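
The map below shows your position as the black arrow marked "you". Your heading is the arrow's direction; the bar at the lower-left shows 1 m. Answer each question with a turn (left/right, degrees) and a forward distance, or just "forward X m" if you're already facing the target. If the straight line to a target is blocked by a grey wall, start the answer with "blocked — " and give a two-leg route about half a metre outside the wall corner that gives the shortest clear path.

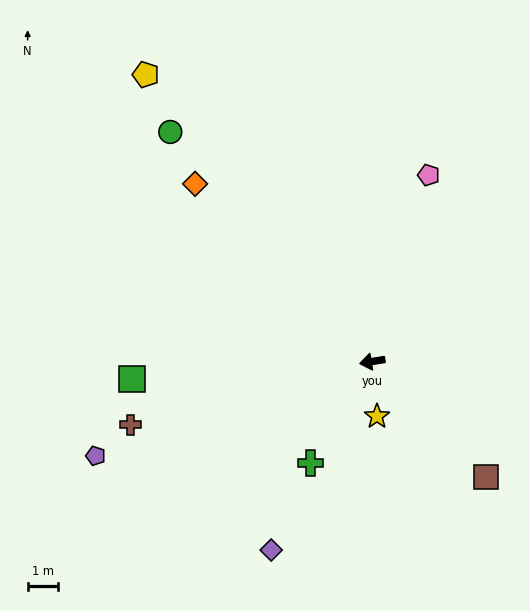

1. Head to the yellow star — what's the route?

turn left 85°, forward 1.8 m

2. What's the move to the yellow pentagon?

turn right 61°, forward 11.9 m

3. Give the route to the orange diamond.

turn right 55°, forward 8.2 m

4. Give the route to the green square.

turn right 5°, forward 7.9 m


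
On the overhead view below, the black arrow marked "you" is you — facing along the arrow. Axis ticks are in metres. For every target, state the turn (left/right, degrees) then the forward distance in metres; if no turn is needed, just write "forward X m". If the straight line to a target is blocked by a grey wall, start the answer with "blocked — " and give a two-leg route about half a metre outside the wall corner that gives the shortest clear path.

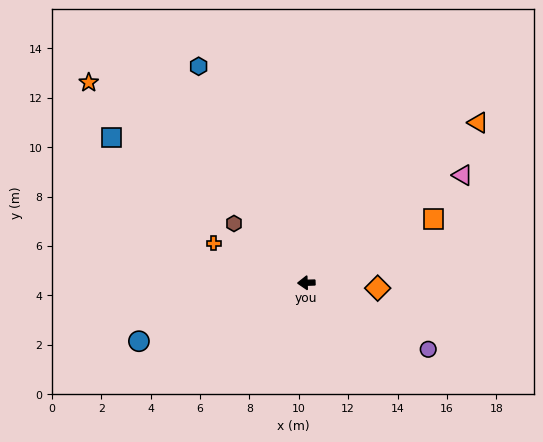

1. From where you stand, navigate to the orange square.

turn right 155°, forward 5.8 m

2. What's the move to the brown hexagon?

turn right 41°, forward 3.8 m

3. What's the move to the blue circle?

turn left 17°, forward 7.2 m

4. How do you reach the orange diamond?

turn left 174°, forward 2.9 m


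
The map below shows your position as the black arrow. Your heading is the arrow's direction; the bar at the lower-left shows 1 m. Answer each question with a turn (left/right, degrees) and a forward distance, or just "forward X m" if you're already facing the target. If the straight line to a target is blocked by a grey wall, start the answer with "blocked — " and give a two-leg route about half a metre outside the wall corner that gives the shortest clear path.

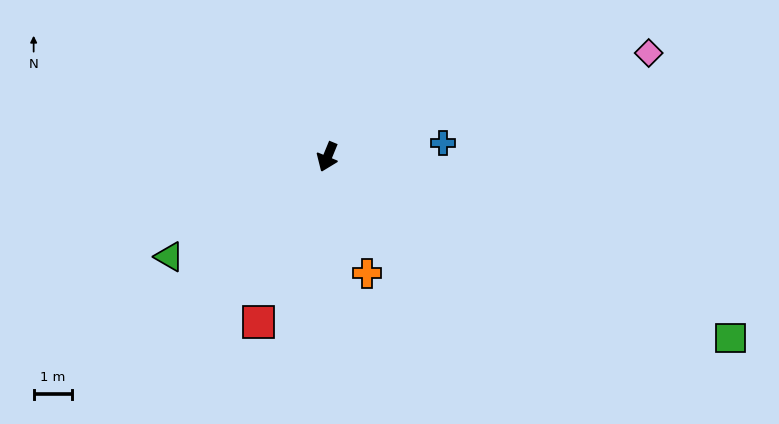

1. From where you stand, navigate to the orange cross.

turn left 41°, forward 3.2 m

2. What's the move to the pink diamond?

turn left 130°, forward 8.7 m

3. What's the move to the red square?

forward 4.6 m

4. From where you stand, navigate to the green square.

turn left 88°, forward 11.4 m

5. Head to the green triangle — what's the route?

turn right 35°, forward 4.8 m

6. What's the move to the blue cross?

turn left 119°, forward 3.0 m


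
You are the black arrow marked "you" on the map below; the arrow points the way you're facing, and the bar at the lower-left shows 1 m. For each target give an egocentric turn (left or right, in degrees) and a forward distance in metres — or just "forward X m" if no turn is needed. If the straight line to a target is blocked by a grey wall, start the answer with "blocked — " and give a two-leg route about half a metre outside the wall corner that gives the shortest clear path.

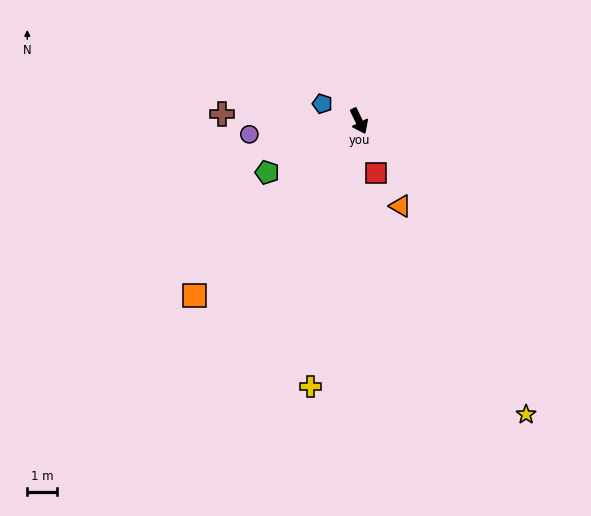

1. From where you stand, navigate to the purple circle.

turn right 109°, forward 3.7 m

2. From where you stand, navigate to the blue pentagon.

turn right 141°, forward 1.3 m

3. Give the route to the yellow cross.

turn right 36°, forward 9.0 m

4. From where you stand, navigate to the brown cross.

turn right 119°, forward 4.6 m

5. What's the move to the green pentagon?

turn right 87°, forward 3.5 m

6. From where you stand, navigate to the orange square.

turn right 69°, forward 8.0 m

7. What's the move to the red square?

turn right 8°, forward 1.8 m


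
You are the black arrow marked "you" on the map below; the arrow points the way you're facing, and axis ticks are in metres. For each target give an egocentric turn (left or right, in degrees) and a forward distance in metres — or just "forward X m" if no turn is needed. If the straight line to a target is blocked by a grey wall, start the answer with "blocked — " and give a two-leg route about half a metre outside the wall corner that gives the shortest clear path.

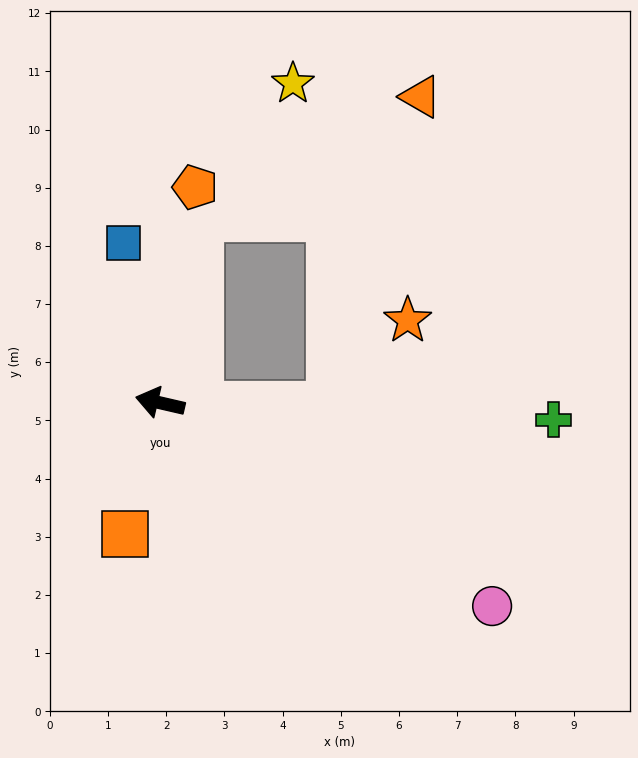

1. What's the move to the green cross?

turn right 169°, forward 6.8 m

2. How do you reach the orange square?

turn left 88°, forward 2.3 m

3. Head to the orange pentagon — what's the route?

turn right 86°, forward 3.8 m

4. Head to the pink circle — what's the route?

turn left 162°, forward 6.7 m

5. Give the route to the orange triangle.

blocked — turn right 168°, forward 2.9 m, then turn left 75°, forward 5.5 m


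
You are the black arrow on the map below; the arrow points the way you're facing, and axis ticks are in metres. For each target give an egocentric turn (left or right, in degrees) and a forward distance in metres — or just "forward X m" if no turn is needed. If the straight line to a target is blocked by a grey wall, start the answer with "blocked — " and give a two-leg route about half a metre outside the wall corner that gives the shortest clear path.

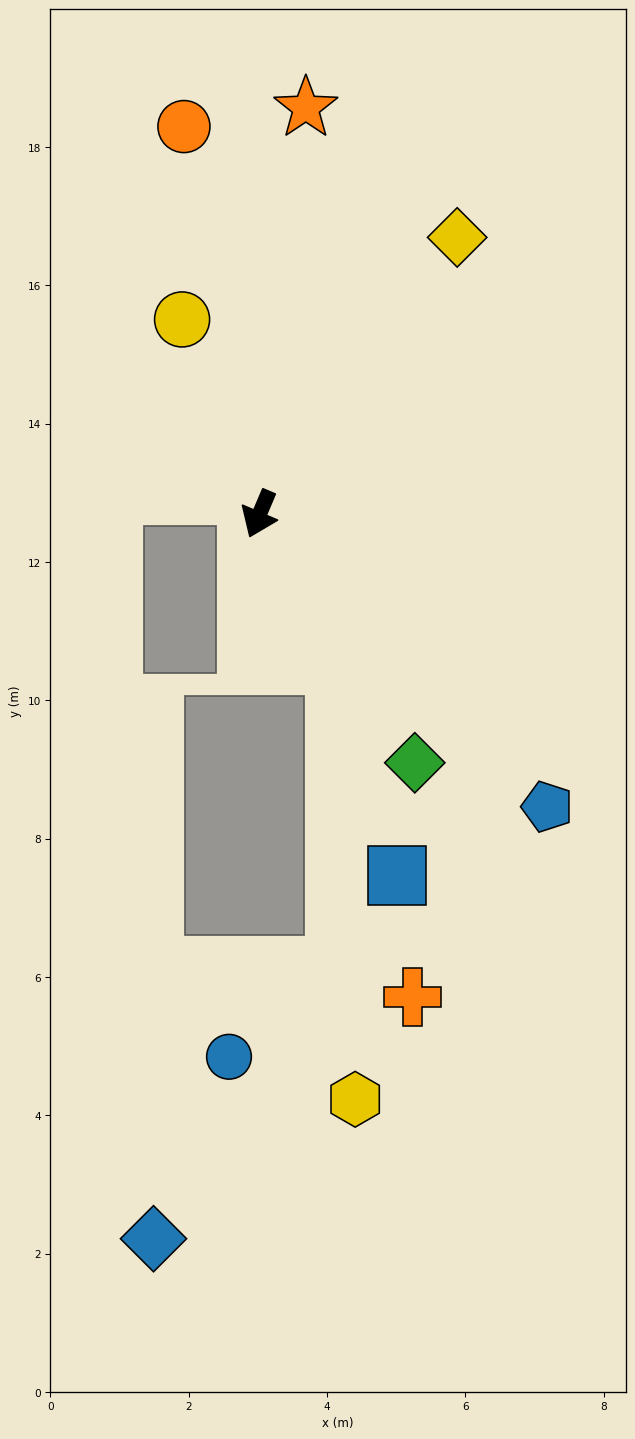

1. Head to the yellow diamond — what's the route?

turn left 167°, forward 4.9 m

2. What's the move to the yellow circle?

turn right 135°, forward 3.0 m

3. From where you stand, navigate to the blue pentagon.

turn left 68°, forward 5.9 m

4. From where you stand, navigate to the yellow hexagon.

blocked — turn left 50°, forward 2.4 m, then turn right 24°, forward 6.3 m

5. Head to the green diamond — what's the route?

turn left 55°, forward 4.2 m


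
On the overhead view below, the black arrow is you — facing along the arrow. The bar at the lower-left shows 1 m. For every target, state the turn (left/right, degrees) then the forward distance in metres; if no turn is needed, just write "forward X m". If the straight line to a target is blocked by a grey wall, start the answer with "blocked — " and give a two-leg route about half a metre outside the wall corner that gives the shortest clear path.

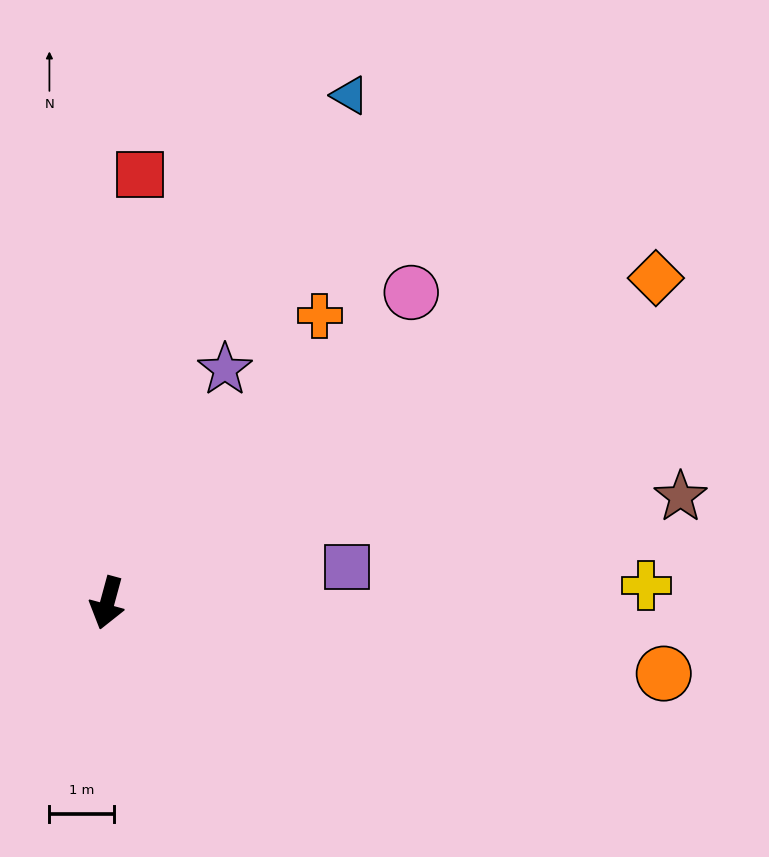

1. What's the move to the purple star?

turn left 168°, forward 4.0 m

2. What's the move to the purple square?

turn left 114°, forward 3.7 m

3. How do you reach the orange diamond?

turn left 136°, forward 9.8 m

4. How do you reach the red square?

turn right 169°, forward 6.6 m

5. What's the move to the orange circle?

turn left 98°, forward 8.7 m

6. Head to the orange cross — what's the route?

turn left 159°, forward 5.5 m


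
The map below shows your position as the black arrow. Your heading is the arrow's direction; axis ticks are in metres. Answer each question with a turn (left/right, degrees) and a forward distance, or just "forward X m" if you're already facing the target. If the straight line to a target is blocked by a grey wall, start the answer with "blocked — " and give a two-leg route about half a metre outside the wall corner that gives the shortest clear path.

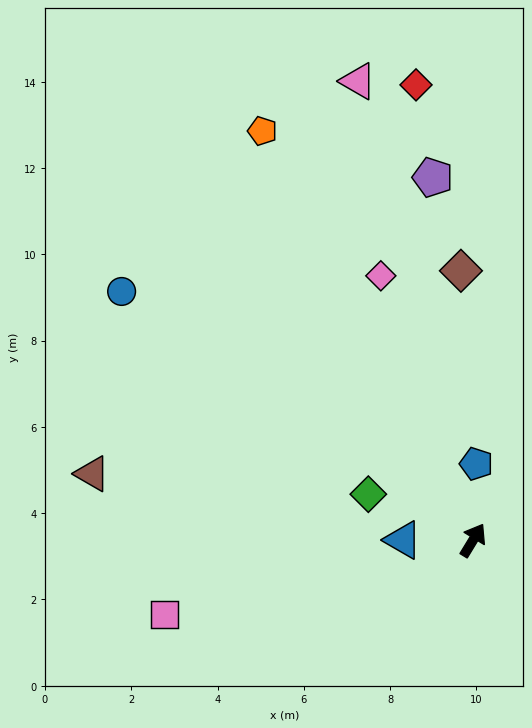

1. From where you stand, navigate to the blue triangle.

turn left 121°, forward 1.6 m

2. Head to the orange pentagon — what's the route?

turn left 59°, forward 10.7 m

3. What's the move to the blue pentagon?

turn left 29°, forward 1.8 m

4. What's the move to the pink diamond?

turn left 51°, forward 6.5 m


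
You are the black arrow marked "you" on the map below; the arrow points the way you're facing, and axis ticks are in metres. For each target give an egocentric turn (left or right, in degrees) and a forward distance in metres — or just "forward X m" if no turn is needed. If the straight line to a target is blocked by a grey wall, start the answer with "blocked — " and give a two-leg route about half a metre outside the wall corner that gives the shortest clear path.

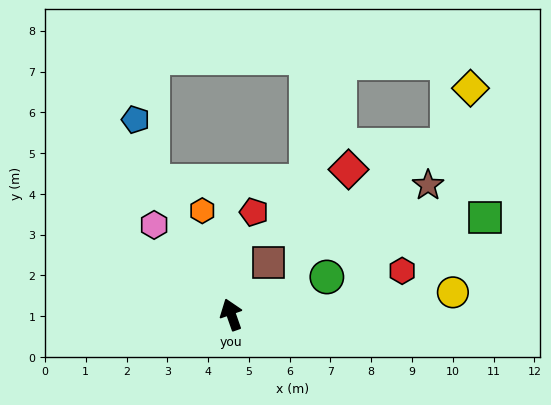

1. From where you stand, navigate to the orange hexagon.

turn right 4°, forward 2.6 m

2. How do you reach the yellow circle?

turn right 104°, forward 5.5 m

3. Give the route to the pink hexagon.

turn left 21°, forward 2.9 m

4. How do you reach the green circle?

turn right 88°, forward 2.5 m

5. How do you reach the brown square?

turn right 55°, forward 1.6 m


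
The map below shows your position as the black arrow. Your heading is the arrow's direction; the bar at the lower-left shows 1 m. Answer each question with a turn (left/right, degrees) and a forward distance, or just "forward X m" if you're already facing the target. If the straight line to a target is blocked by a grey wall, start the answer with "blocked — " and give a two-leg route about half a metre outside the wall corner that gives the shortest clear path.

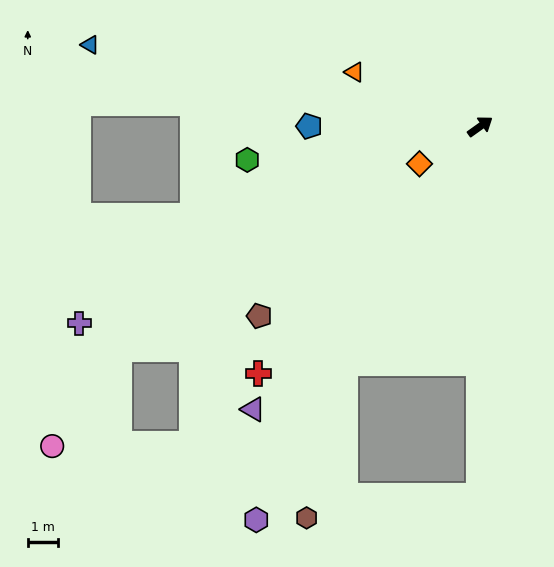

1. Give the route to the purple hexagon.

turn right 155°, forward 15.2 m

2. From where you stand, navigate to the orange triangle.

turn left 121°, forward 4.6 m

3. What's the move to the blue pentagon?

turn left 144°, forward 5.7 m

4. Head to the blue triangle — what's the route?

turn left 133°, forward 13.4 m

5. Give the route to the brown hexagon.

blocked — turn right 155°, forward 9.1 m, then turn left 15°, forward 5.4 m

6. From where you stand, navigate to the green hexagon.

turn left 153°, forward 7.9 m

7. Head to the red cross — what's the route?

turn right 167°, forward 11.2 m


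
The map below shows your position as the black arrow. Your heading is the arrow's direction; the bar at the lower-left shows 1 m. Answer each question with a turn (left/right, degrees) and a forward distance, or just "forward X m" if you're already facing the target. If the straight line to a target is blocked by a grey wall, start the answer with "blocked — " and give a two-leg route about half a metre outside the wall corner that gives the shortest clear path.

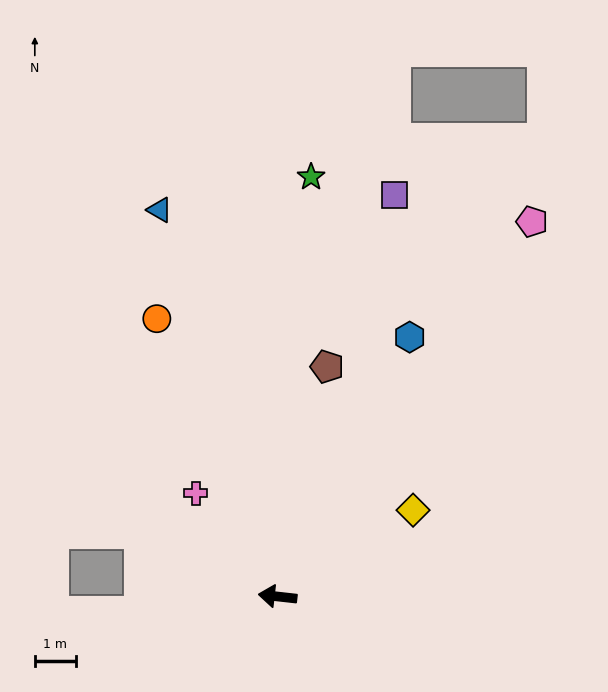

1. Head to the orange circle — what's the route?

turn right 60°, forward 7.3 m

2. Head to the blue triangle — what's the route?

turn right 67°, forward 9.8 m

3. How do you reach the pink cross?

turn right 45°, forward 3.2 m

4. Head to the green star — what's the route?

turn right 88°, forward 10.2 m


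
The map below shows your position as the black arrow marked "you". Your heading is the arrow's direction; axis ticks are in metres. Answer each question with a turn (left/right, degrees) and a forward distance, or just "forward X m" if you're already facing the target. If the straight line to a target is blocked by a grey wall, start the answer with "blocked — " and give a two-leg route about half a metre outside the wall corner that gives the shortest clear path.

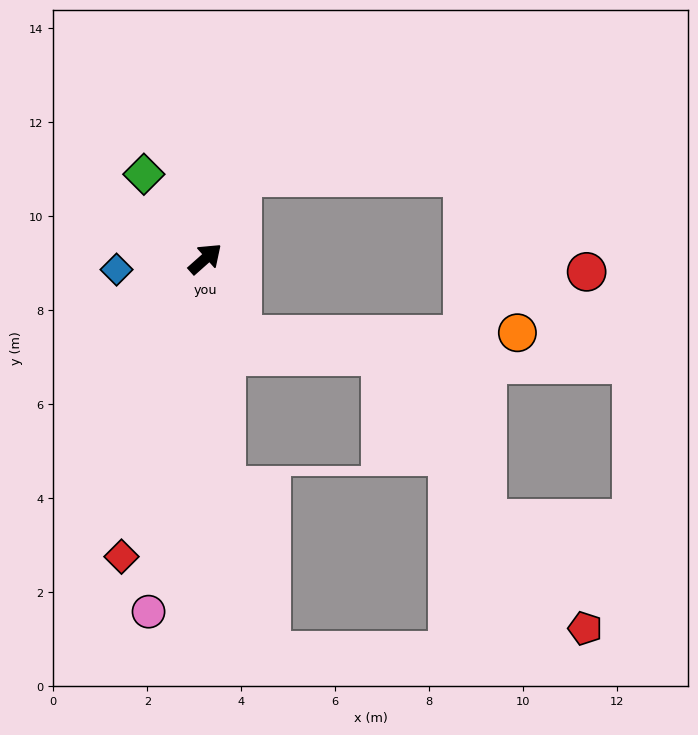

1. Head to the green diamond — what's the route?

turn left 84°, forward 2.2 m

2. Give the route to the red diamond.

turn right 147°, forward 6.6 m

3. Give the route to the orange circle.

blocked — turn right 106°, forward 1.8 m, then turn left 65°, forward 5.9 m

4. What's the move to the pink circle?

turn right 141°, forward 7.6 m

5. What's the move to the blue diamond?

turn left 145°, forward 1.9 m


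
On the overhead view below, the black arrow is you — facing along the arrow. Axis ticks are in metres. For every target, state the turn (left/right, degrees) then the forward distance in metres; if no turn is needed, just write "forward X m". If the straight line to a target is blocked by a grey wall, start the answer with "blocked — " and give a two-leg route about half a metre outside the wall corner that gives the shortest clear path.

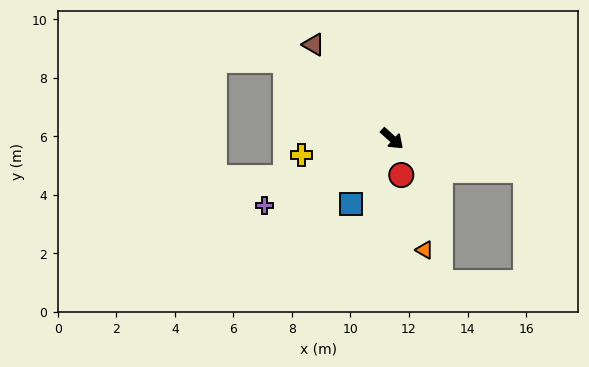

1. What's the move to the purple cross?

turn right 110°, forward 4.9 m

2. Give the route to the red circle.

turn right 34°, forward 1.3 m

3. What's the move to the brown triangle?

turn left 172°, forward 4.2 m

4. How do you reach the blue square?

turn right 80°, forward 2.6 m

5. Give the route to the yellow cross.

turn right 128°, forward 3.1 m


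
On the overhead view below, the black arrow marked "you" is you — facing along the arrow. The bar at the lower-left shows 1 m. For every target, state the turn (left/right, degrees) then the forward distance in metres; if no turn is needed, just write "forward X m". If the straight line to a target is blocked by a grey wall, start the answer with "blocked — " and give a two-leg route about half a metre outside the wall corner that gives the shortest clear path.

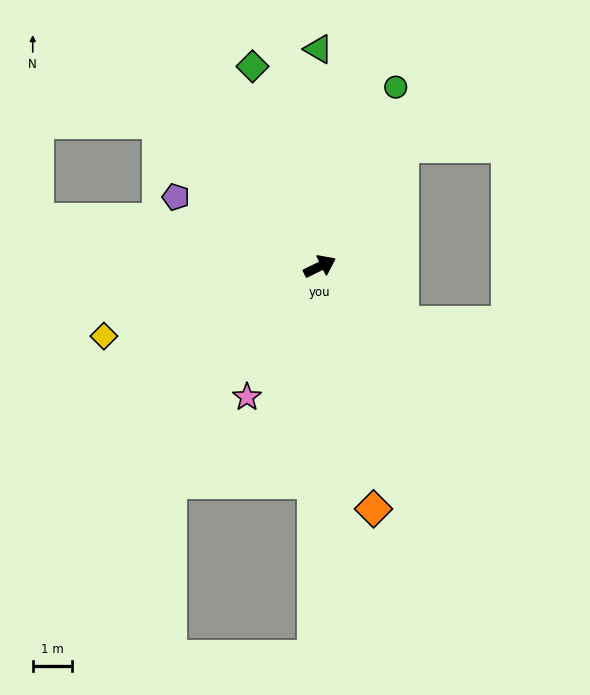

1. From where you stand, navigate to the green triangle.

turn left 64°, forward 5.6 m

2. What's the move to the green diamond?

turn left 82°, forward 5.4 m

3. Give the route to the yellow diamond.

turn left 172°, forward 5.8 m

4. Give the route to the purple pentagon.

turn left 128°, forward 4.1 m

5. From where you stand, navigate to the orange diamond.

turn right 104°, forward 6.4 m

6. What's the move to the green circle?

turn left 41°, forward 5.0 m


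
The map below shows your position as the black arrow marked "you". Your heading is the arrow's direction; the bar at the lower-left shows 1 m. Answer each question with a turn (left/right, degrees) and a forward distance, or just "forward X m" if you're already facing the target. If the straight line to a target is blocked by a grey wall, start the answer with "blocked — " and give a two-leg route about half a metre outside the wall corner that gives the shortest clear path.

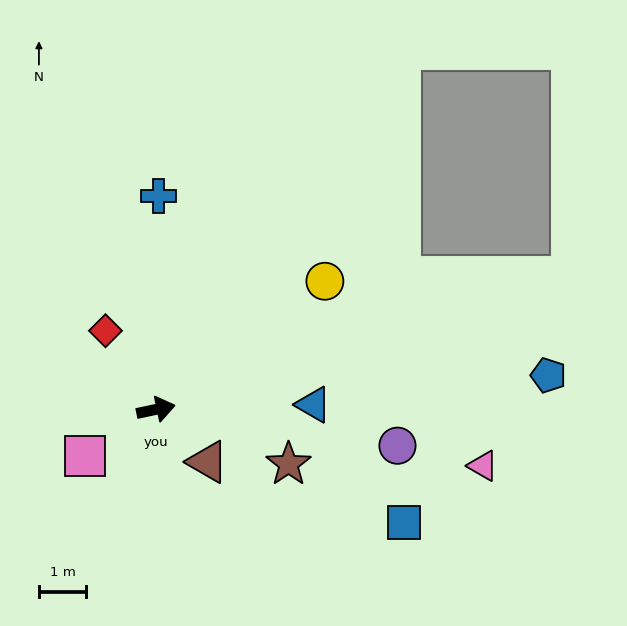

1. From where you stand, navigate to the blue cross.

turn left 77°, forward 4.5 m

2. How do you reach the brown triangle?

turn right 57°, forward 1.6 m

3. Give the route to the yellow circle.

turn left 25°, forward 4.5 m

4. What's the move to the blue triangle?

turn right 10°, forward 3.3 m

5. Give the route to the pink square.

turn right 159°, forward 1.8 m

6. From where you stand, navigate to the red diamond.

turn left 111°, forward 2.0 m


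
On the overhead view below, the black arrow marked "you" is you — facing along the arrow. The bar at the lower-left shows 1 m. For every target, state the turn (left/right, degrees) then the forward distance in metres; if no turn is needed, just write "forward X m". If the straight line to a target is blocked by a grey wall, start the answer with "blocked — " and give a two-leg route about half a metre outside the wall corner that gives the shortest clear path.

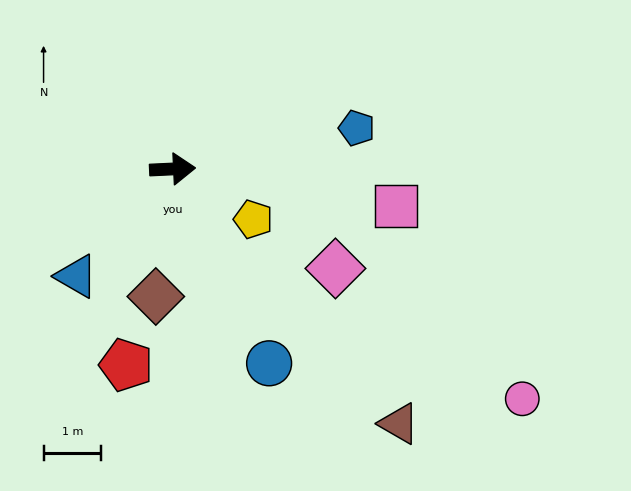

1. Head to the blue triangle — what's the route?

turn right 135°, forward 2.5 m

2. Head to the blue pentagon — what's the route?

turn left 10°, forward 3.3 m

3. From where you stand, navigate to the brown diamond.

turn right 100°, forward 2.2 m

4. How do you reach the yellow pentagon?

turn right 35°, forward 1.6 m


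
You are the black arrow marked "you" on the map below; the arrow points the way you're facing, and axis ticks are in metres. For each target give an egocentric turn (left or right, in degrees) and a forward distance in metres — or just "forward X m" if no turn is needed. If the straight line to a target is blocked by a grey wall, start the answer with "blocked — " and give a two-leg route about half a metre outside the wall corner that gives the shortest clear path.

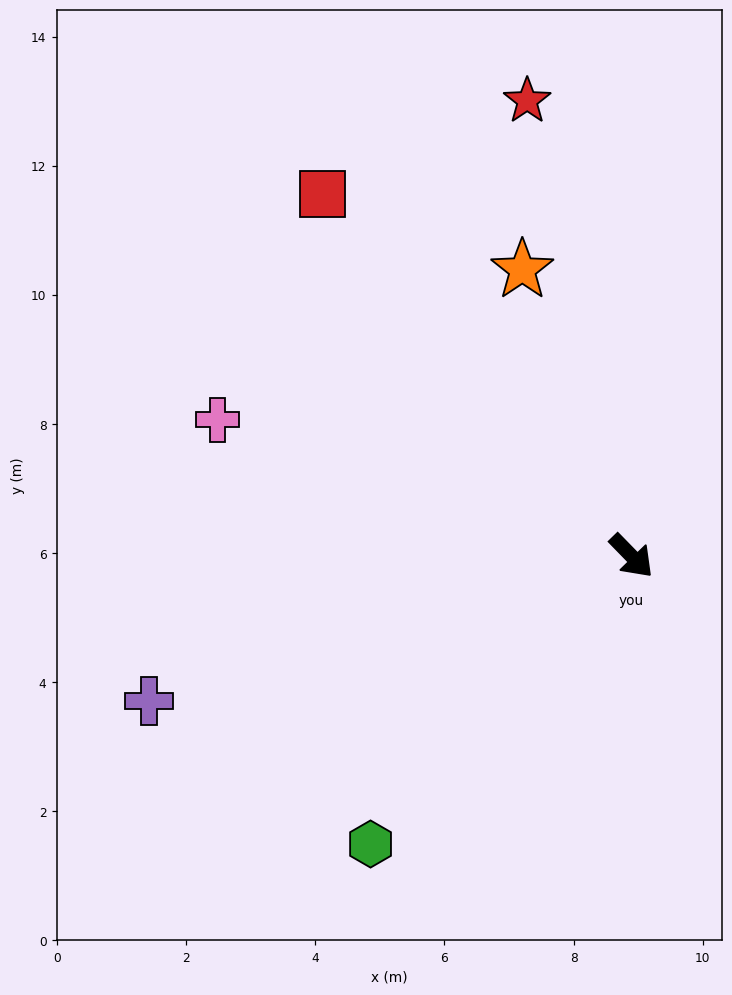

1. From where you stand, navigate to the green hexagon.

turn right 86°, forward 6.0 m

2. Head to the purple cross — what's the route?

turn right 118°, forward 7.8 m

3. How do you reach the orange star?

turn left 157°, forward 4.7 m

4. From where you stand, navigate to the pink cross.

turn right 153°, forward 6.8 m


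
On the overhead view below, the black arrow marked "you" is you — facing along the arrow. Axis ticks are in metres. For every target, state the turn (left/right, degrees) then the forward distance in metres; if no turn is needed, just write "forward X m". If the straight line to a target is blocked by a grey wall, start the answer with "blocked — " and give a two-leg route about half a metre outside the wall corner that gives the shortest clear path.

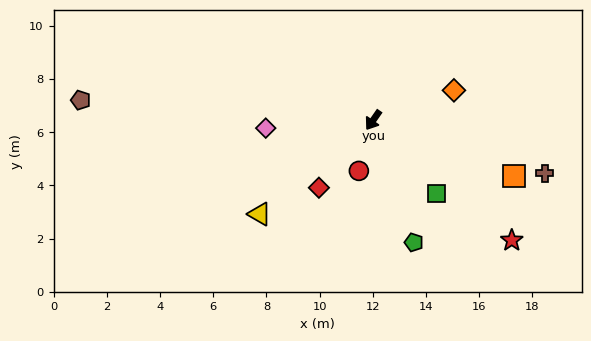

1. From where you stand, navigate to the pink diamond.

turn right 51°, forward 4.1 m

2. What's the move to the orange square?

turn left 103°, forward 5.7 m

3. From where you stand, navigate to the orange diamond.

turn left 145°, forward 3.2 m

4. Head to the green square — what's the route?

turn left 76°, forward 3.6 m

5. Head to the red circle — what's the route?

turn left 19°, forward 2.0 m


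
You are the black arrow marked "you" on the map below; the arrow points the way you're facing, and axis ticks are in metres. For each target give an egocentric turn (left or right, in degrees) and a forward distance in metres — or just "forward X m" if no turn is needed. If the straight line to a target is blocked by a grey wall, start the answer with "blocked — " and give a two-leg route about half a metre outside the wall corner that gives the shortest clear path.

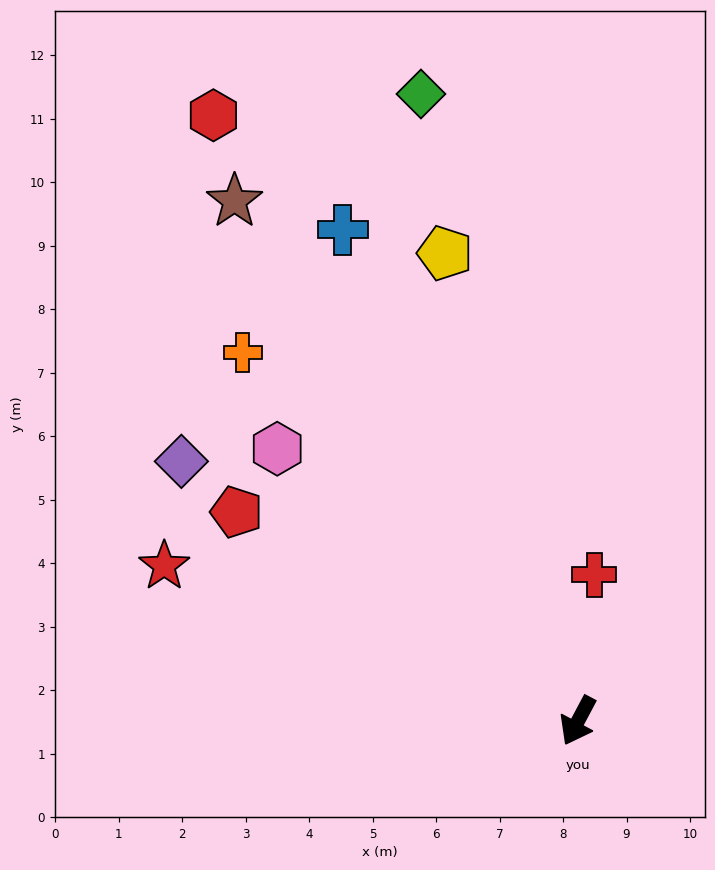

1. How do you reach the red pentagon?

turn right 93°, forward 6.3 m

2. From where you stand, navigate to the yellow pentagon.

turn right 136°, forward 7.7 m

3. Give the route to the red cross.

turn right 158°, forward 2.3 m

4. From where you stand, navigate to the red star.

turn right 83°, forward 7.0 m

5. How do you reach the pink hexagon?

turn right 104°, forward 6.4 m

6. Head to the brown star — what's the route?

turn right 119°, forward 9.8 m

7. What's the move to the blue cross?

turn right 126°, forward 8.6 m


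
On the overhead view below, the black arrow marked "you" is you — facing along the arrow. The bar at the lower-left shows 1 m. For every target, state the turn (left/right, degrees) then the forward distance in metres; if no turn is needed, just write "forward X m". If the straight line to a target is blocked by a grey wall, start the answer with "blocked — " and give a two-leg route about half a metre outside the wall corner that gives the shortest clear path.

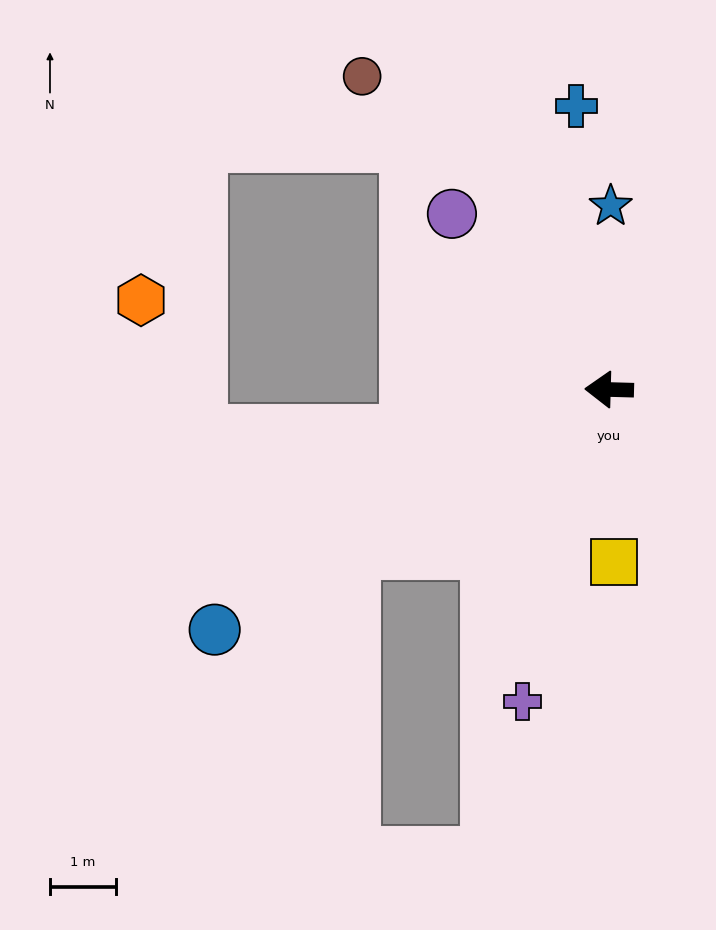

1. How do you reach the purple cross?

turn left 76°, forward 4.9 m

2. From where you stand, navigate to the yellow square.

turn left 93°, forward 2.6 m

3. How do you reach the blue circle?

turn left 33°, forward 7.0 m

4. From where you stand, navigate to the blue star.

turn right 89°, forward 2.8 m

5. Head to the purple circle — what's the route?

turn right 47°, forward 3.6 m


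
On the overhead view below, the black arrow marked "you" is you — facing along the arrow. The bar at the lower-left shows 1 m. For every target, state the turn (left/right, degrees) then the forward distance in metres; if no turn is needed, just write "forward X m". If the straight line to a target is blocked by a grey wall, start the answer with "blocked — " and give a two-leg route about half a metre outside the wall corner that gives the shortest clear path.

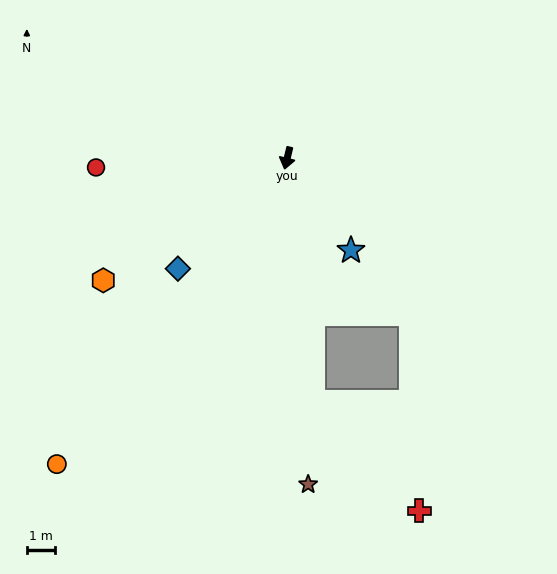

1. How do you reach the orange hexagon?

turn right 43°, forward 7.8 m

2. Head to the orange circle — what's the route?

turn right 23°, forward 13.6 m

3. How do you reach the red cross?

blocked — turn left 20°, forward 8.7 m, then turn left 38°, forward 5.4 m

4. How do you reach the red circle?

turn right 74°, forward 6.8 m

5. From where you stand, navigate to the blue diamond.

turn right 31°, forward 5.5 m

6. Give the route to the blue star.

turn left 48°, forward 4.0 m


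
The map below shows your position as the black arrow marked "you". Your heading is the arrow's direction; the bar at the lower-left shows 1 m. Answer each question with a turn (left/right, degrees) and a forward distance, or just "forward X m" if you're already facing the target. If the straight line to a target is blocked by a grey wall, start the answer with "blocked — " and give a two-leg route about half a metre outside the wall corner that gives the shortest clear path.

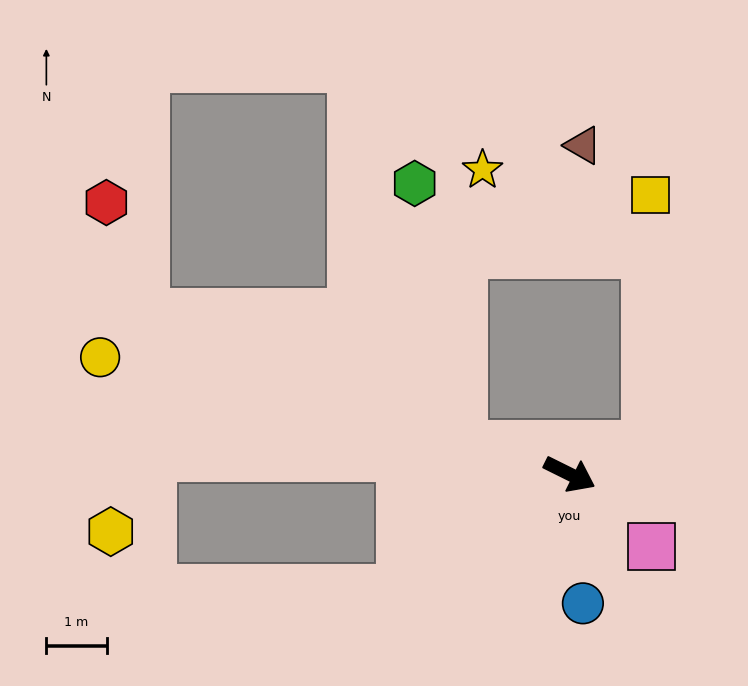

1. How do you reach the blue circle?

turn right 58°, forward 2.1 m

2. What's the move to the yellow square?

blocked — turn left 47°, forward 1.4 m, then turn left 69°, forward 4.2 m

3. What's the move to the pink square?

turn right 15°, forward 1.8 m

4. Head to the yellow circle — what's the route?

turn right 168°, forward 8.0 m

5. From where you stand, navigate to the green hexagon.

blocked — turn right 168°, forward 1.9 m, then turn right 65°, forward 4.4 m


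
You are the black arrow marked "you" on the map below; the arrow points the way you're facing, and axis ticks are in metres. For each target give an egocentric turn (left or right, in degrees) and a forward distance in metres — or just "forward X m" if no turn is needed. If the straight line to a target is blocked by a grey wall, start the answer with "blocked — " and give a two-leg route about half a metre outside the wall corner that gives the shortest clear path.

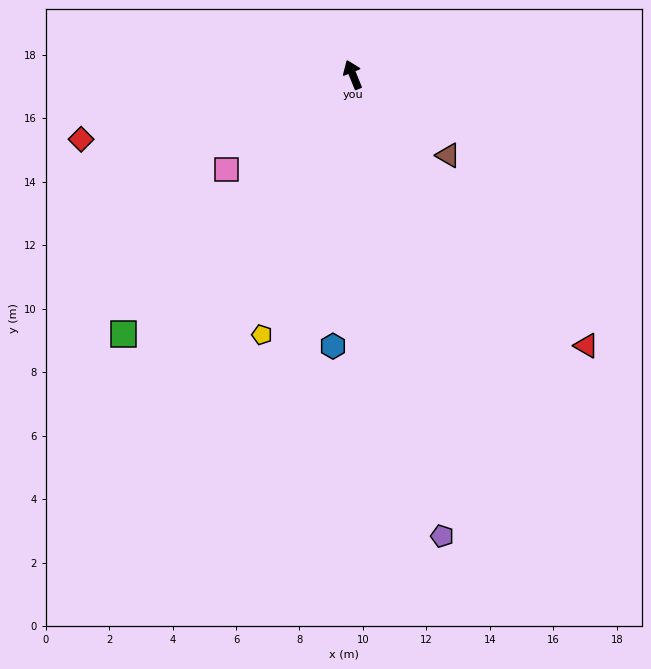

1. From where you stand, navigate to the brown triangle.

turn right 152°, forward 3.9 m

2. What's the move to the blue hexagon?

turn left 154°, forward 8.6 m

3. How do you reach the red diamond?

turn left 81°, forward 8.8 m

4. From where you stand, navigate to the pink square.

turn left 105°, forward 5.0 m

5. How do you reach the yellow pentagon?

turn left 139°, forward 8.7 m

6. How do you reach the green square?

turn left 116°, forward 10.9 m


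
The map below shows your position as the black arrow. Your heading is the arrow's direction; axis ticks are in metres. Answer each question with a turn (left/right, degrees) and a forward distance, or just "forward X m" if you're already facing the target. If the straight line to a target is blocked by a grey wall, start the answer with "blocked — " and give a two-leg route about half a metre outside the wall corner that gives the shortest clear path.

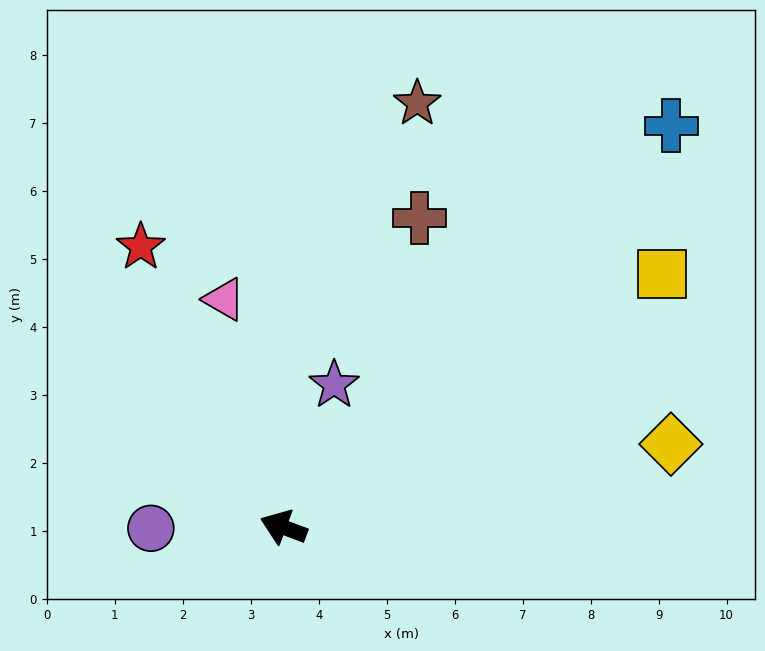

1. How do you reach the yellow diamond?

turn right 147°, forward 5.8 m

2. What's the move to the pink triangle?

turn right 55°, forward 3.5 m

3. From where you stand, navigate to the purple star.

turn right 89°, forward 2.2 m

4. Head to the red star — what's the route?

turn right 42°, forward 4.6 m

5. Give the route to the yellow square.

turn right 126°, forward 6.7 m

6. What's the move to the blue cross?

turn right 113°, forward 8.2 m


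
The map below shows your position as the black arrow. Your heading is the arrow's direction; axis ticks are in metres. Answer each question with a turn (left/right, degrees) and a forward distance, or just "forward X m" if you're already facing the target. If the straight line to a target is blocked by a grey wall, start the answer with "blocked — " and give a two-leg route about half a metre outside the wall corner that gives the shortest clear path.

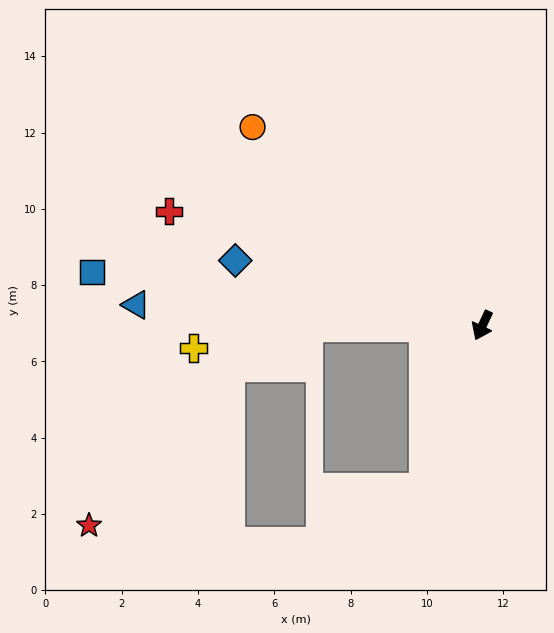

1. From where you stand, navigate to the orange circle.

turn right 106°, forward 8.0 m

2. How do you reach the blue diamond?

turn right 80°, forward 6.7 m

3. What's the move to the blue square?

turn right 73°, forward 10.3 m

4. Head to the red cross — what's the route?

turn right 85°, forward 8.7 m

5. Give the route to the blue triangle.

turn right 68°, forward 9.1 m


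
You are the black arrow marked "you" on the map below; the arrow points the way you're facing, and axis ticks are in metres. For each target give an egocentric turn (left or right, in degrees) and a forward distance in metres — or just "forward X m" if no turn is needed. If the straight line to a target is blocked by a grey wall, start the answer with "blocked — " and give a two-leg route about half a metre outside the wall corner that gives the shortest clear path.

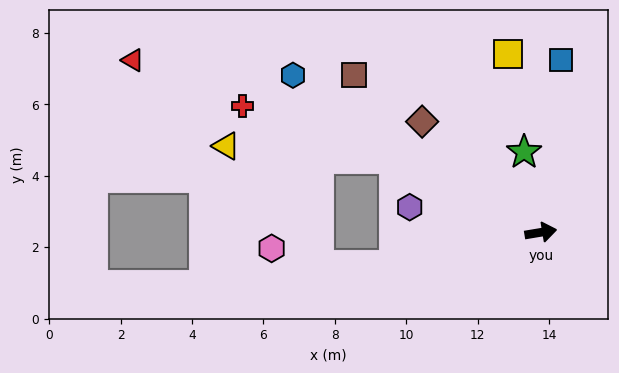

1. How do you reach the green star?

turn left 92°, forward 2.3 m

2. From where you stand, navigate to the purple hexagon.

turn left 160°, forward 3.7 m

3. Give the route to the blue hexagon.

turn left 138°, forward 8.2 m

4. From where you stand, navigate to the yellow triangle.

blocked — turn left 144°, forward 4.6 m, then turn left 22°, forward 4.7 m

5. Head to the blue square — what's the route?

turn left 74°, forward 4.9 m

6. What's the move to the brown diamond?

turn left 128°, forward 4.5 m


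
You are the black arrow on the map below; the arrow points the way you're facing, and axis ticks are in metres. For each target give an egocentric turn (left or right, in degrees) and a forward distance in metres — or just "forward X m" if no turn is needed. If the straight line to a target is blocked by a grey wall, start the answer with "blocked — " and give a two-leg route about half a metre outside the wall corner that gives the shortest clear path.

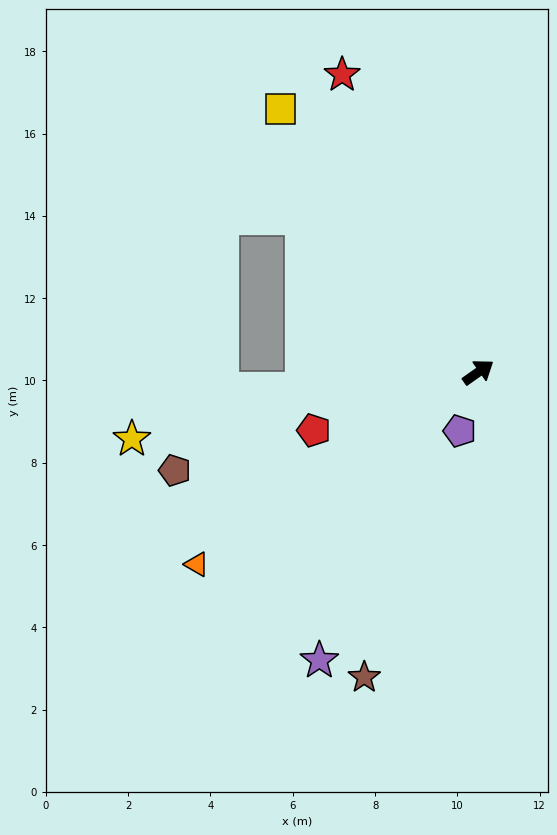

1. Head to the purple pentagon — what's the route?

turn right 143°, forward 1.5 m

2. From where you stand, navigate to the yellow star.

turn left 156°, forward 8.6 m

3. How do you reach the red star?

turn left 79°, forward 7.9 m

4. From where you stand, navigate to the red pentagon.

turn left 164°, forward 4.2 m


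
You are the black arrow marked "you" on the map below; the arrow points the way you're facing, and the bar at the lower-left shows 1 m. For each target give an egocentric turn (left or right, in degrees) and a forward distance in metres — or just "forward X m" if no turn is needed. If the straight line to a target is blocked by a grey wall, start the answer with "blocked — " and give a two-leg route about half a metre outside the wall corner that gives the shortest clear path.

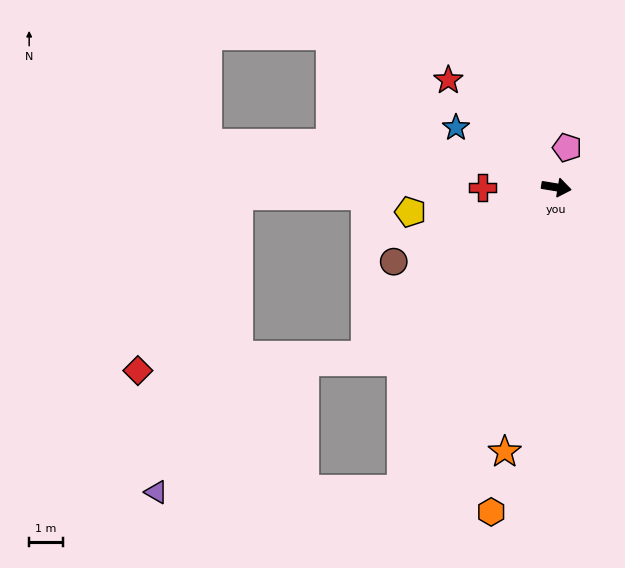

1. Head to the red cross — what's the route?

turn right 171°, forward 2.2 m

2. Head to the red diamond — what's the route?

blocked — turn right 130°, forward 7.5 m, then turn right 37°, forward 6.7 m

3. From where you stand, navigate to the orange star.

turn right 92°, forward 8.0 m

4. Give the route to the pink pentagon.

turn left 84°, forward 1.2 m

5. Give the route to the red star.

turn left 145°, forward 4.5 m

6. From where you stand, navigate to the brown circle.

turn right 146°, forward 5.3 m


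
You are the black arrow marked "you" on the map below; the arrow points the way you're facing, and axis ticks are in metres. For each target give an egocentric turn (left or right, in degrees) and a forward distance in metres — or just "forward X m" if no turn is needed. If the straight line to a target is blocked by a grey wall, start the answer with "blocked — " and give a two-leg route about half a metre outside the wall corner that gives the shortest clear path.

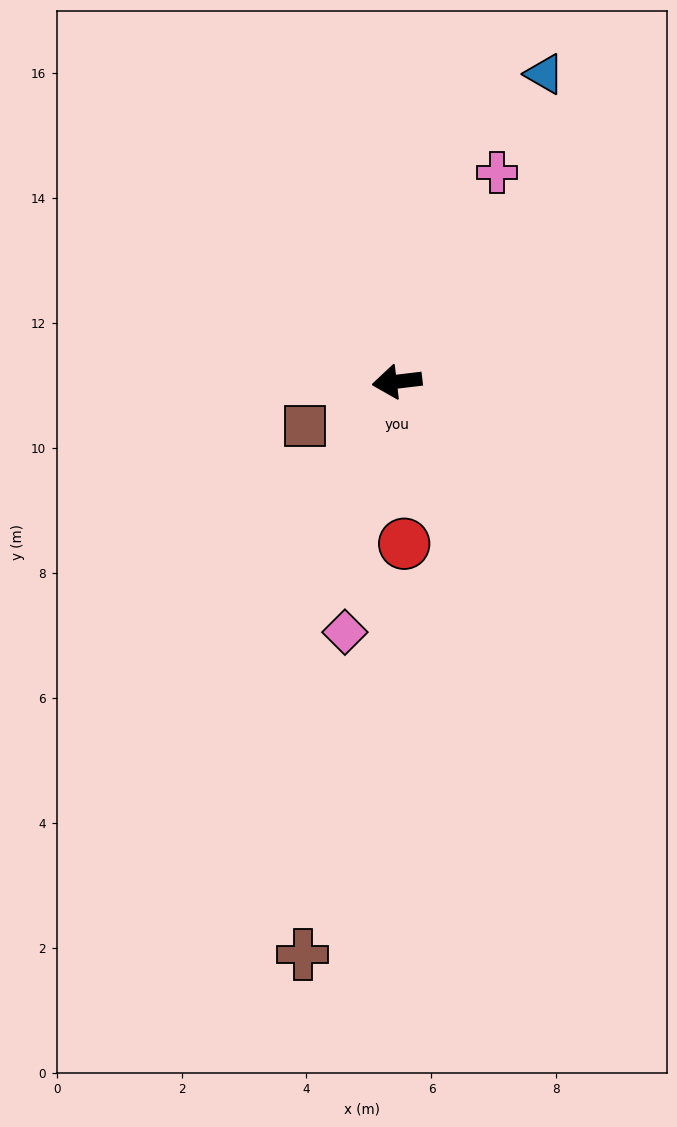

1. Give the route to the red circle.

turn left 86°, forward 2.6 m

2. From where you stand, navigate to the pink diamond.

turn left 71°, forward 4.1 m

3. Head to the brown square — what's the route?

turn left 19°, forward 1.6 m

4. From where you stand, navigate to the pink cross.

turn right 122°, forward 3.7 m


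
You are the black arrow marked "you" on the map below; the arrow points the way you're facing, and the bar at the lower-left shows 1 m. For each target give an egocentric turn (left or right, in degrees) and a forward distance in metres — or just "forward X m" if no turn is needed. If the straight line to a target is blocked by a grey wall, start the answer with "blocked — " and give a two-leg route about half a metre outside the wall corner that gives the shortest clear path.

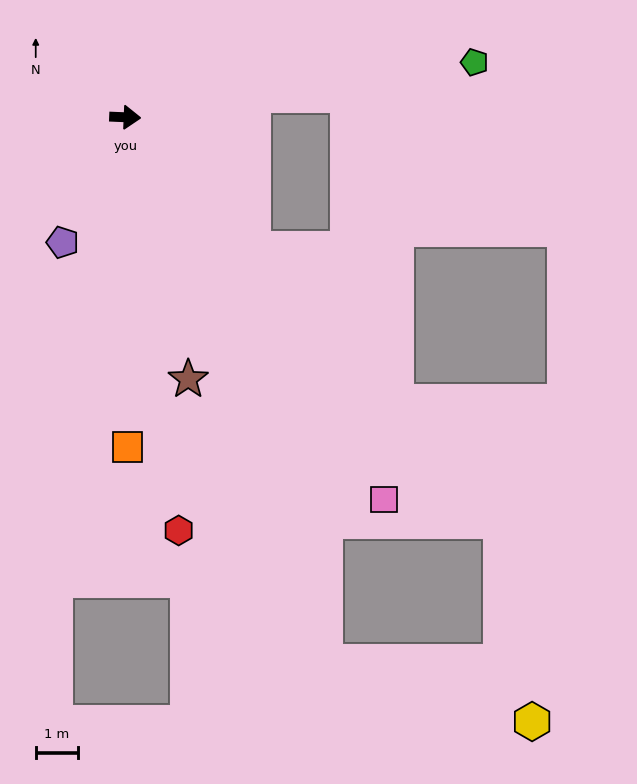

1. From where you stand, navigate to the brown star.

turn right 74°, forward 6.4 m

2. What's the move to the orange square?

turn right 87°, forward 7.8 m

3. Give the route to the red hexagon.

turn right 80°, forward 9.9 m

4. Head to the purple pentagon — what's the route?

turn right 114°, forward 3.3 m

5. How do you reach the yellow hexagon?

blocked — turn right 45°, forward 13.0 m, then turn right 34°, forward 4.8 m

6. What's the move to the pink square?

turn right 54°, forward 10.9 m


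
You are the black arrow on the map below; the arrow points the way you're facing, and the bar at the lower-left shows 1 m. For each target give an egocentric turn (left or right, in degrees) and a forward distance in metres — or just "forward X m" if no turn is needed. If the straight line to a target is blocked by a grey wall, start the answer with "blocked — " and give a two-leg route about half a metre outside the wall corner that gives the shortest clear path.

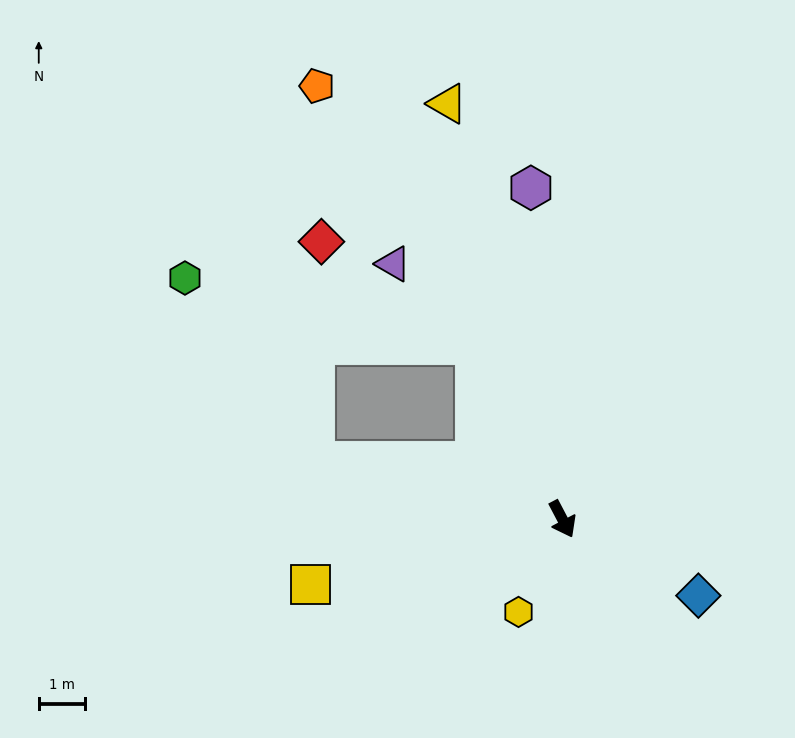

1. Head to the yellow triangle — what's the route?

turn left 168°, forward 9.3 m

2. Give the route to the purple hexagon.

turn left 158°, forward 7.1 m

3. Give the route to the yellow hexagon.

turn right 53°, forward 2.2 m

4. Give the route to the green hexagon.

blocked — turn right 131°, forward 5.5 m, then turn right 41°, forward 4.8 m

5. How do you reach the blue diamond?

turn left 33°, forward 3.3 m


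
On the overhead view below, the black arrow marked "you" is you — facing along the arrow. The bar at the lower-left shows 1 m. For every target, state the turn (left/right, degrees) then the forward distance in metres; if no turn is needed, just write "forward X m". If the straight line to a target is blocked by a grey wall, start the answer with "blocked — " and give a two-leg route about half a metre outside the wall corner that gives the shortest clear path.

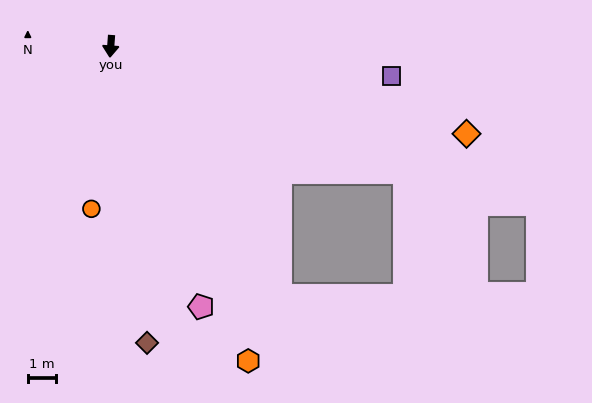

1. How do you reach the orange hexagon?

turn left 28°, forward 12.0 m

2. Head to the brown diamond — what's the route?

turn left 11°, forward 10.4 m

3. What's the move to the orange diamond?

turn left 80°, forward 12.8 m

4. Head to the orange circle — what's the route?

turn right 3°, forward 5.7 m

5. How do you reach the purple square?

turn left 88°, forward 9.9 m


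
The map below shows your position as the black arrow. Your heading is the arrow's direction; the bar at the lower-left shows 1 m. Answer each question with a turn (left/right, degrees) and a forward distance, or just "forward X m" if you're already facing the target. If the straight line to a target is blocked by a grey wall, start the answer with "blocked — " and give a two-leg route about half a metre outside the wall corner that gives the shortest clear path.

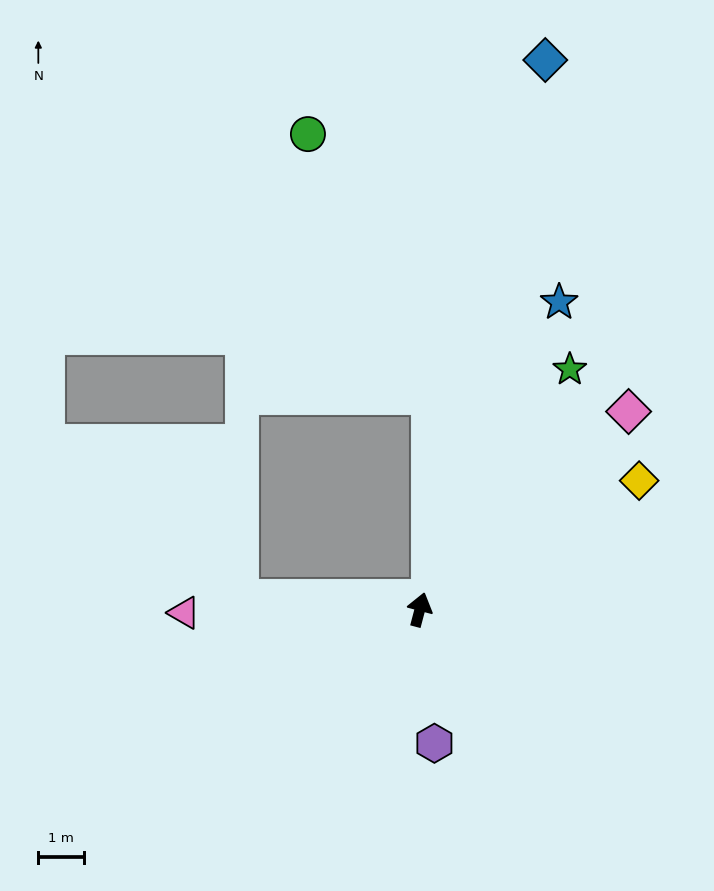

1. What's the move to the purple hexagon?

turn right 159°, forward 2.9 m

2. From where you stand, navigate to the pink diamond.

turn right 32°, forward 6.3 m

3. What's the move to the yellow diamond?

turn right 45°, forward 5.5 m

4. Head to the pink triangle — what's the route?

turn left 106°, forward 5.1 m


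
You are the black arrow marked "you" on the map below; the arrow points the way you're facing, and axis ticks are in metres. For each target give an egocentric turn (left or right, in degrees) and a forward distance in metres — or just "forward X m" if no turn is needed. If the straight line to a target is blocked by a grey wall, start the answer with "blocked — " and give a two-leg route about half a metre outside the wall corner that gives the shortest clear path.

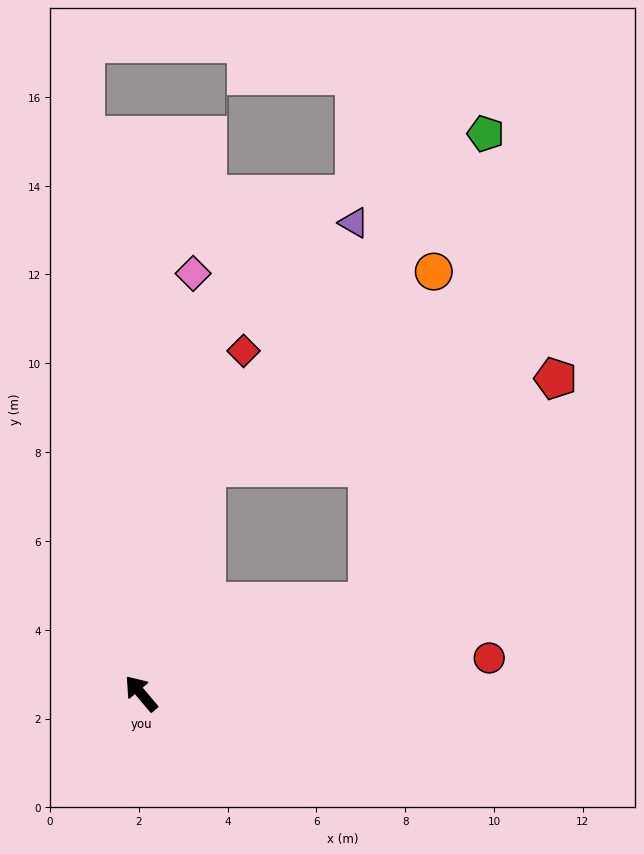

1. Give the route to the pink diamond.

turn right 47°, forward 9.5 m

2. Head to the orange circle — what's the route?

blocked — turn right 56°, forward 5.3 m, then turn right 33°, forward 6.8 m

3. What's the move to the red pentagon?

blocked — turn right 108°, forward 5.5 m, then turn left 28°, forward 6.6 m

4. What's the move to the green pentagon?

blocked — turn right 56°, forward 5.3 m, then turn right 24°, forward 9.8 m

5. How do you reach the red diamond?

turn right 57°, forward 8.1 m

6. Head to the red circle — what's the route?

turn right 124°, forward 7.9 m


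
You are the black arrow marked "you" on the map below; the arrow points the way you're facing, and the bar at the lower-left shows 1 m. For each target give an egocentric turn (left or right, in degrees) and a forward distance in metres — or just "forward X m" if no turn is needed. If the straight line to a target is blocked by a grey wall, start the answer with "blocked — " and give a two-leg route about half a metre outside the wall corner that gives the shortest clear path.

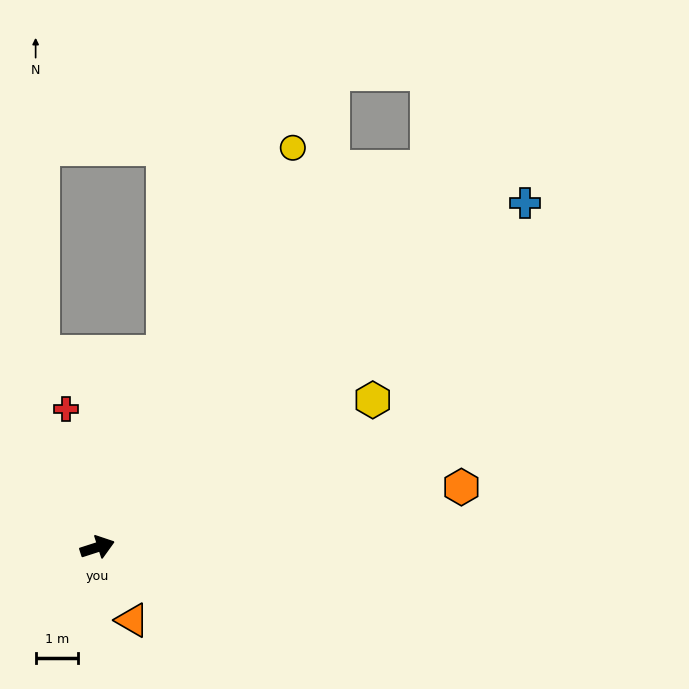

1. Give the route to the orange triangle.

turn right 82°, forward 1.9 m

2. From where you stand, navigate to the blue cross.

turn left 21°, forward 12.9 m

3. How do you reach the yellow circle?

turn left 46°, forward 10.4 m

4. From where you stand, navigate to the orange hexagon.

turn right 8°, forward 8.7 m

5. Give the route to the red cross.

turn left 85°, forward 3.3 m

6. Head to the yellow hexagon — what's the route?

turn left 10°, forward 7.3 m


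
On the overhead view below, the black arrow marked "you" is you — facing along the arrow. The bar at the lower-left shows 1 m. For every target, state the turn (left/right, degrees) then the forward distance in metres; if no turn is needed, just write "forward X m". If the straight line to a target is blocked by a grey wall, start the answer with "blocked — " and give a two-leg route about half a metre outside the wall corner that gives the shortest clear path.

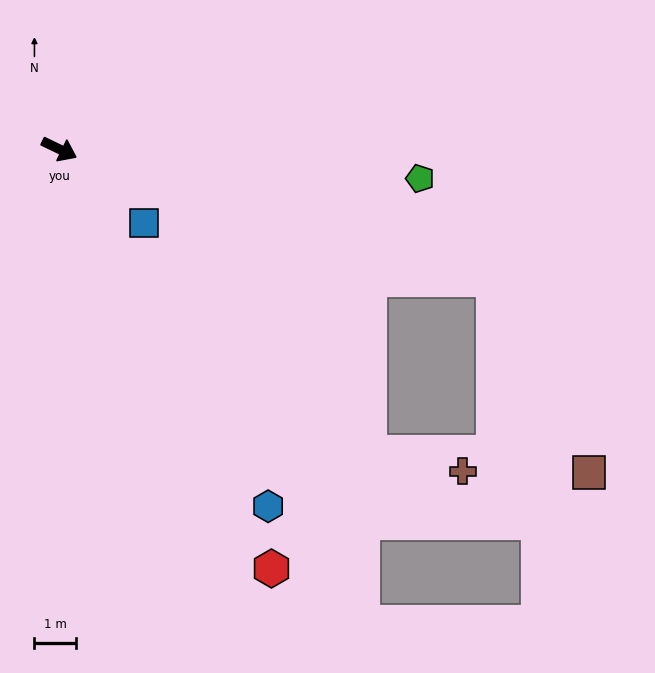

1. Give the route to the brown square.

blocked — turn left 9°, forward 10.9 m, then turn right 47°, forward 5.2 m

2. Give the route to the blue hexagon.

turn right 34°, forward 10.0 m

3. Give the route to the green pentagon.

turn left 21°, forward 8.7 m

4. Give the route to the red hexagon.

turn right 37°, forward 11.3 m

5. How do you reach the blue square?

turn right 15°, forward 2.7 m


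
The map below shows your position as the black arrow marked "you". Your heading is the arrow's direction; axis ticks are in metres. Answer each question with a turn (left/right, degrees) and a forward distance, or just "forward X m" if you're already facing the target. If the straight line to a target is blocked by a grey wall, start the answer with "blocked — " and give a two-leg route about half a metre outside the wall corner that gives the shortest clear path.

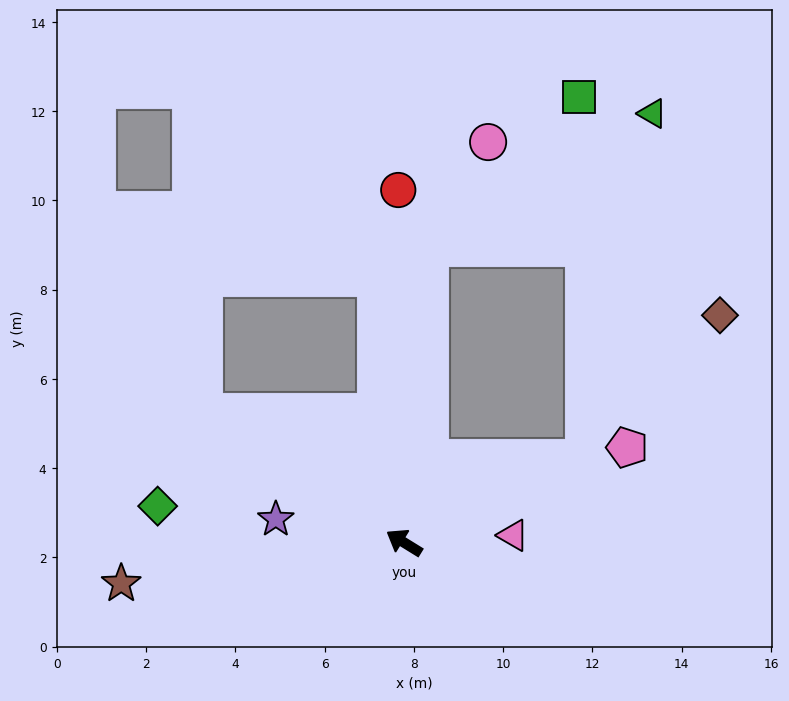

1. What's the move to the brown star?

turn left 40°, forward 6.4 m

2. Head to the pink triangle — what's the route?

turn right 145°, forward 2.4 m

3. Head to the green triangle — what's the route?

blocked — turn right 123°, forward 4.4 m, then turn left 53°, forward 7.9 m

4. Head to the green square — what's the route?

blocked — turn right 63°, forward 6.6 m, then turn right 40°, forward 4.7 m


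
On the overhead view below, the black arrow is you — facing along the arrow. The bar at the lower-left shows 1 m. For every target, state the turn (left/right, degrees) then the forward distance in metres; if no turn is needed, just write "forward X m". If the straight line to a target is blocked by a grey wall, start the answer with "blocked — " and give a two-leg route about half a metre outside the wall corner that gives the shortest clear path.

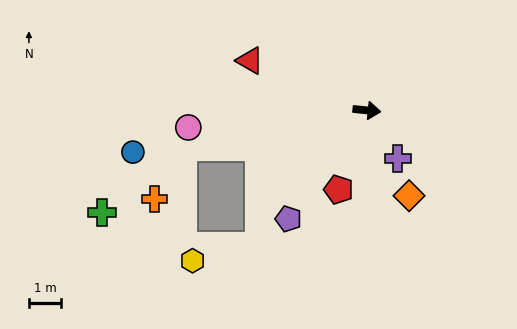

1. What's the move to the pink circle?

turn right 169°, forward 5.5 m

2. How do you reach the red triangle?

turn left 163°, forward 3.9 m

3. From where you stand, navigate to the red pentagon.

turn right 104°, forward 2.6 m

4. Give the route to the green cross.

blocked — turn right 163°, forward 5.8 m, then turn left 28°, forward 3.2 m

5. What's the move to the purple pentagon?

turn right 120°, forward 4.1 m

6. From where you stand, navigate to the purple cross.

turn right 51°, forward 1.8 m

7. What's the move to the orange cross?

blocked — turn right 163°, forward 5.8 m, then turn left 50°, forward 1.8 m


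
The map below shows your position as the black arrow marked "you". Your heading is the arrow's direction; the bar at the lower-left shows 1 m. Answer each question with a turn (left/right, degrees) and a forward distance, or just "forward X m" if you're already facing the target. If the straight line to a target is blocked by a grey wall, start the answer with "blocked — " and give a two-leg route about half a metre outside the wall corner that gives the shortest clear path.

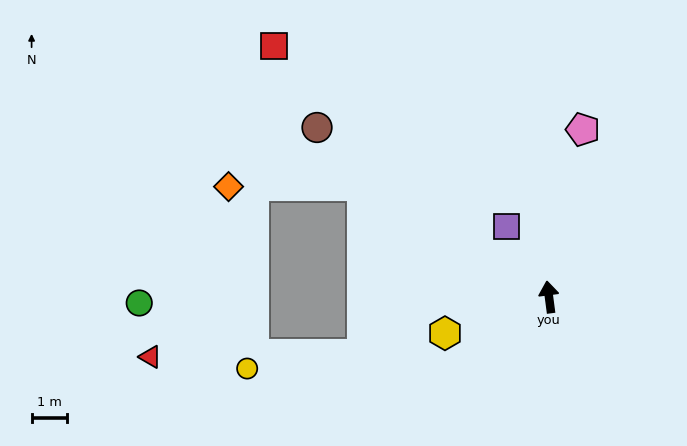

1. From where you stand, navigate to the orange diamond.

blocked — turn left 52°, forward 6.1 m, then turn left 31°, forward 3.8 m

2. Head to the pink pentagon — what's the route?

turn right 19°, forward 4.8 m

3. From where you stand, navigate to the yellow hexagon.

turn left 102°, forward 3.1 m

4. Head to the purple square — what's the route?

turn left 24°, forward 2.3 m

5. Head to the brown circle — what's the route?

turn left 46°, forward 8.1 m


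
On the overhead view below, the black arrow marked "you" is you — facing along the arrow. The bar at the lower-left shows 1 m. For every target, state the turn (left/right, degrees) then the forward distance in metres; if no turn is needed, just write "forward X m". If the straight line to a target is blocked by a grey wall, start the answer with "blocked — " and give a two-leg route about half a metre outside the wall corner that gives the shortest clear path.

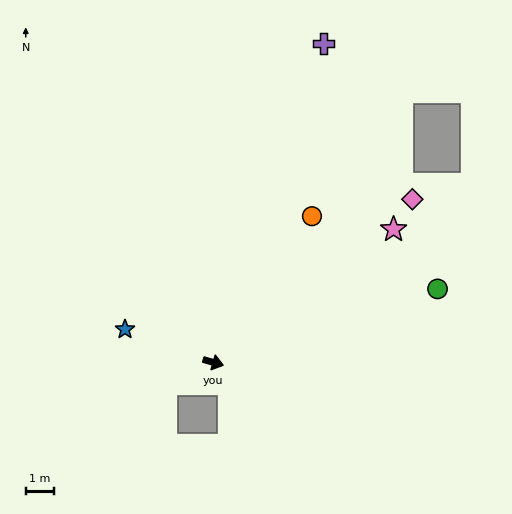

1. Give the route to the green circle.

turn left 34°, forward 8.4 m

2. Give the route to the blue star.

turn left 176°, forward 3.4 m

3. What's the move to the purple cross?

turn left 87°, forward 12.1 m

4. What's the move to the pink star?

turn left 53°, forward 8.0 m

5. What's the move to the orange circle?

turn left 72°, forward 6.3 m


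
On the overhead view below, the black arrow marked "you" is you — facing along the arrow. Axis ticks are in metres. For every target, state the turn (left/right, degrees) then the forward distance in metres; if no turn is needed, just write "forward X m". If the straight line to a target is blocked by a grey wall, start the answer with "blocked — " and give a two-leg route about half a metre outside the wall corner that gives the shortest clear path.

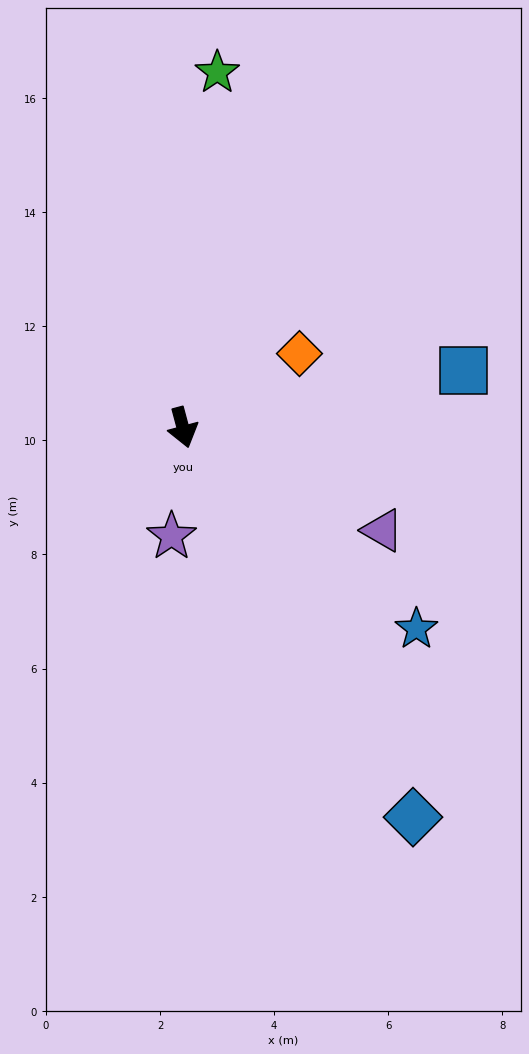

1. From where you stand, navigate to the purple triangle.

turn left 48°, forward 3.9 m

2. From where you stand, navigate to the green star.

turn left 159°, forward 6.3 m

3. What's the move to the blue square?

turn left 86°, forward 5.0 m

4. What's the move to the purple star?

turn right 21°, forward 1.9 m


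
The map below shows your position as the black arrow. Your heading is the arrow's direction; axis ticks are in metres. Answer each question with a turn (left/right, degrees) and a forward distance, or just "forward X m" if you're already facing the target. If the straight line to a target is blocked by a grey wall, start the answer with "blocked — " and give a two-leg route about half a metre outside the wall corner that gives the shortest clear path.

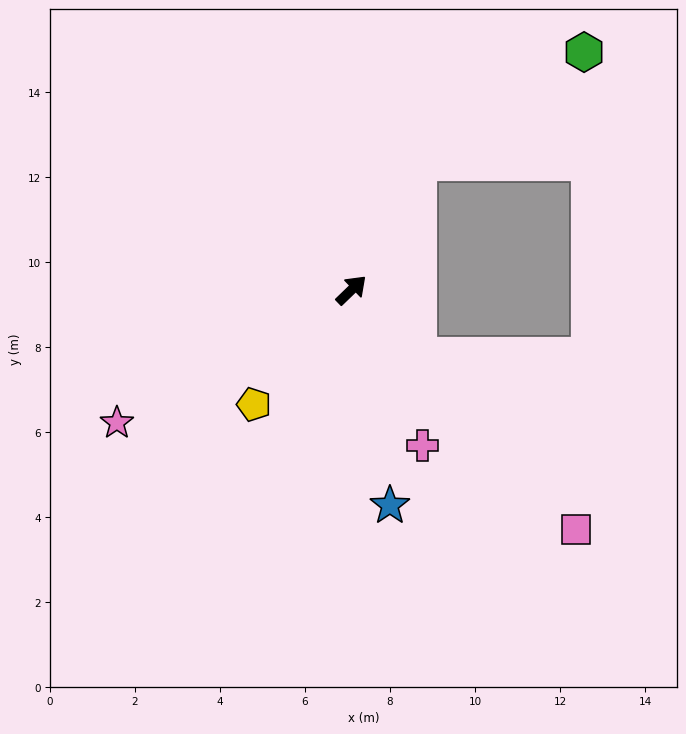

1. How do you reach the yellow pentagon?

turn right 174°, forward 3.5 m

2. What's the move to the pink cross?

turn right 109°, forward 4.0 m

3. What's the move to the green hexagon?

blocked — turn left 18°, forward 3.4 m, then turn right 28°, forward 4.7 m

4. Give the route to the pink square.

turn right 91°, forward 7.7 m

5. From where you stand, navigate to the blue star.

turn right 124°, forward 5.1 m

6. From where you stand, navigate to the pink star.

turn left 166°, forward 6.3 m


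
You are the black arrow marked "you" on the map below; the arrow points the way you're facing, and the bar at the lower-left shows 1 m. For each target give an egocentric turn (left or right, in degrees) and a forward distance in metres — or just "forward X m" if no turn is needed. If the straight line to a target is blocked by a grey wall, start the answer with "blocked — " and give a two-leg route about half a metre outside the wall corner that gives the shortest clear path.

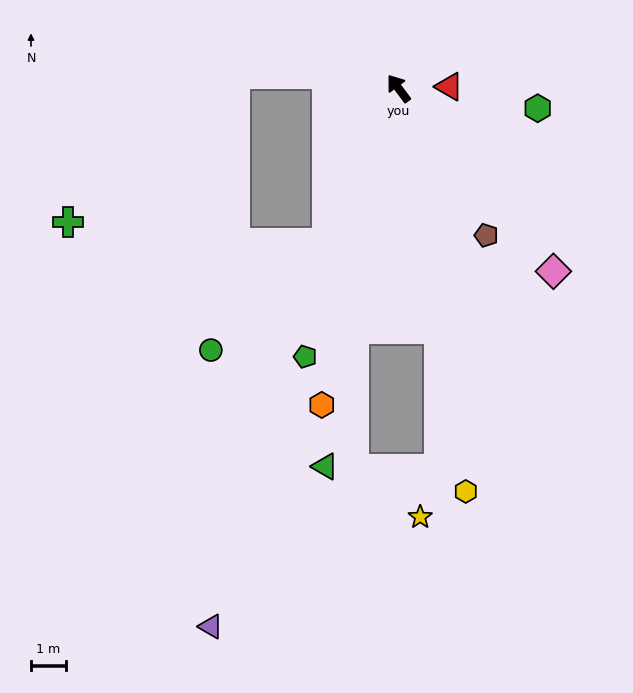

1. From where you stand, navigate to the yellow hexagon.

turn left 153°, forward 11.8 m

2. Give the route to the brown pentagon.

turn left 174°, forward 4.9 m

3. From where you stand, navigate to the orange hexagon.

turn left 130°, forward 9.4 m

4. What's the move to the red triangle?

turn right 125°, forward 1.5 m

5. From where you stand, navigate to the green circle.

blocked — turn left 118°, forward 4.9 m, then turn right 22°, forward 4.5 m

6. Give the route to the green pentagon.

turn left 124°, forward 8.2 m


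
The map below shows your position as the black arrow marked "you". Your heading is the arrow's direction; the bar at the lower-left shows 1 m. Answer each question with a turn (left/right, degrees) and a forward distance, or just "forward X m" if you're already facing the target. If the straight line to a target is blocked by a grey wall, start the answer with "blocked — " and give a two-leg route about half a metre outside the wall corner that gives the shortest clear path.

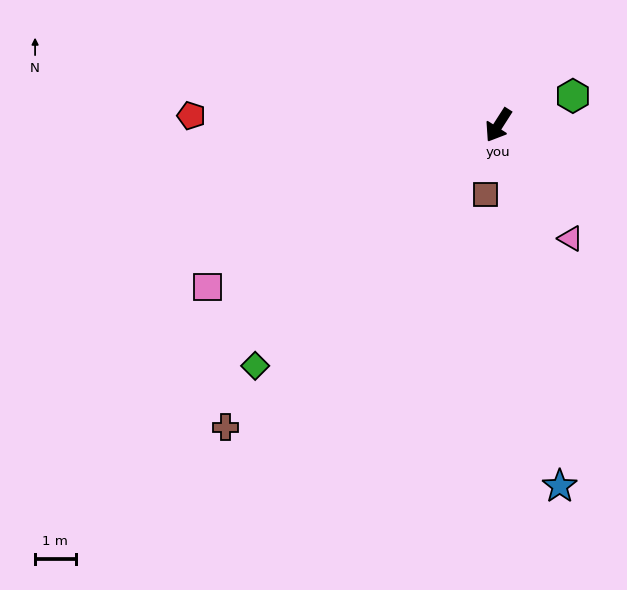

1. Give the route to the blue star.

turn left 42°, forward 9.0 m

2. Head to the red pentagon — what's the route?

turn right 59°, forward 7.6 m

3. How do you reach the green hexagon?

turn left 144°, forward 2.0 m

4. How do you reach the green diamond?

turn right 13°, forward 8.4 m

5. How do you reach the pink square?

turn right 28°, forward 8.2 m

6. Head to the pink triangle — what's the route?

turn left 65°, forward 3.3 m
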